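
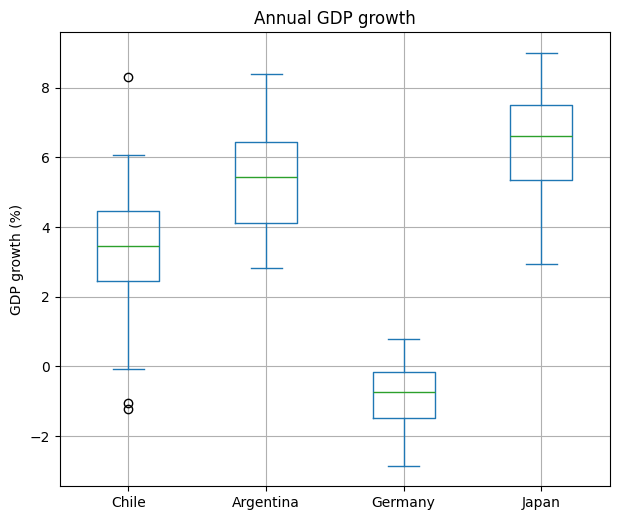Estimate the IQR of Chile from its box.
≈ 2

Q3 ≈ 4, Q1 ≈ 2; IQR ≈ 2.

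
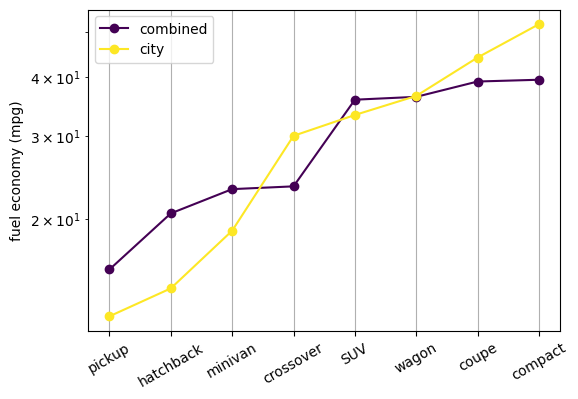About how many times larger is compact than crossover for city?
≈ 1.67×

compact ≈ 50, crossover ≈ 30; 50/30 ≈ 1.67.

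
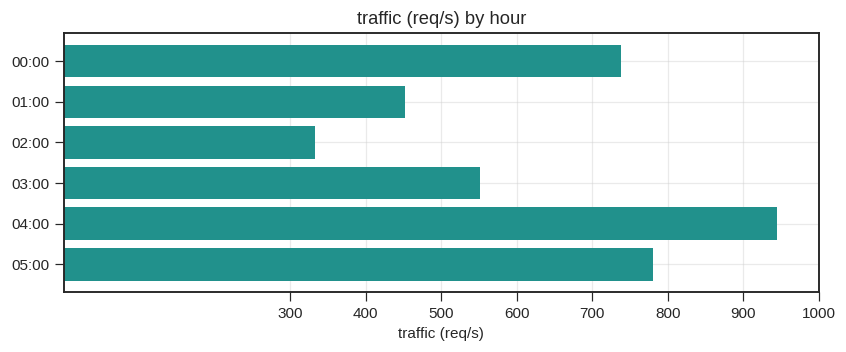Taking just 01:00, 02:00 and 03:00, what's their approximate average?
≈ 467

(500 + 300 + 600) / 3 ≈ 467.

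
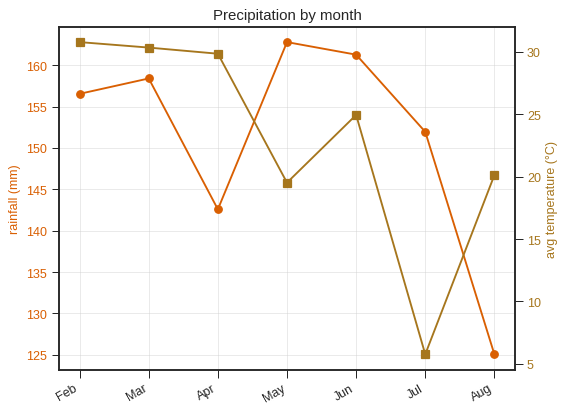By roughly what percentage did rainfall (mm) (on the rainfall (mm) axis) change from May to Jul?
May ≈ 165, Jul ≈ 150; (150 − 165) / 165 ≈ -9.1%.

≈ -9.1%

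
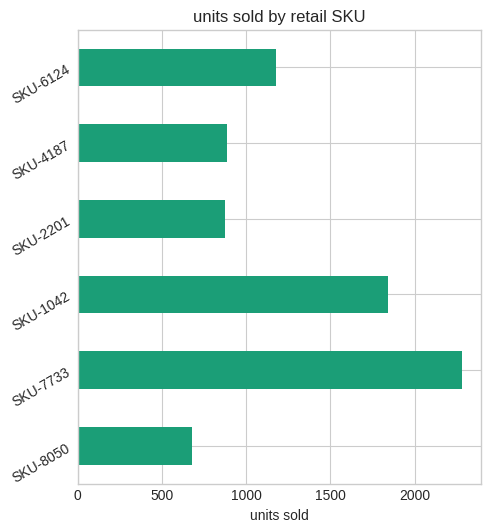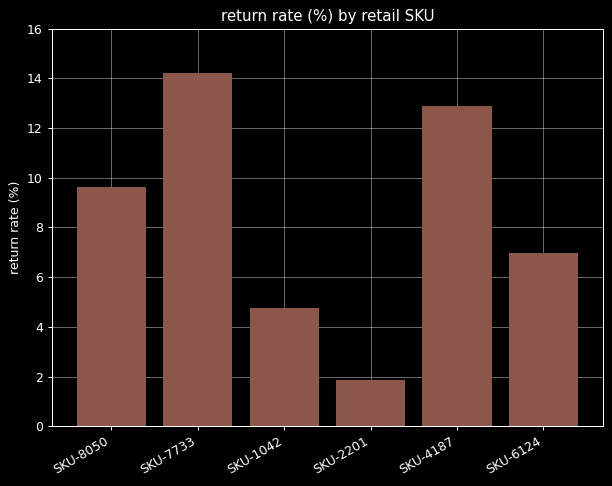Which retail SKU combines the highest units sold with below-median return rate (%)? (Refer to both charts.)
Chart 2 median return rate (%) ≈ 8; below-median retail SKUs: SKU-1042, SKU-2201, SKU-6124. Among those, SKU-1042 has the highest units sold (≈ 2000).

SKU-1042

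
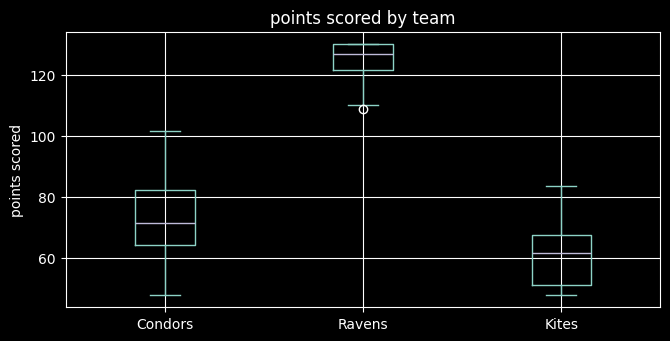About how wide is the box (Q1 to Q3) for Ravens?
≈ 10

Q3 ≈ 130, Q1 ≈ 120; IQR ≈ 10.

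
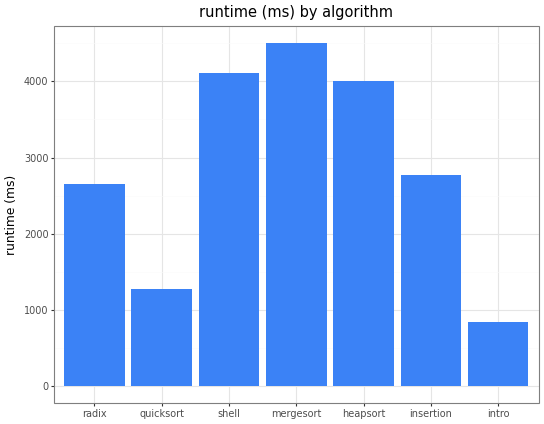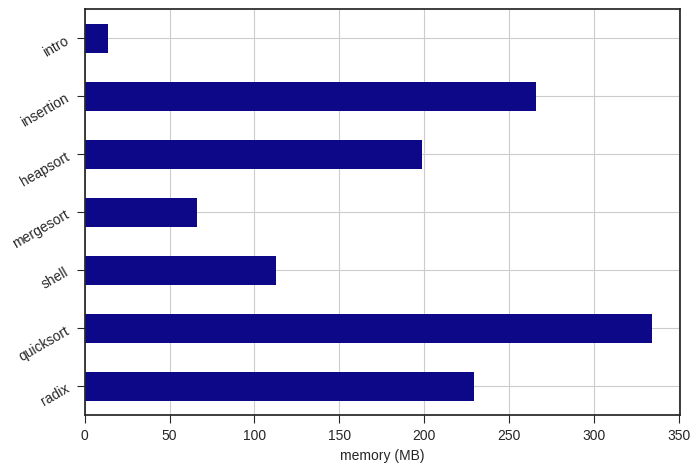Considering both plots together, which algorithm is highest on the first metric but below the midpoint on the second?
Chart 2 median memory (MB) ≈ 200; below-median algorithms: shell, mergesort, intro. Among those, mergesort has the highest runtime (ms) (≈ 4500).

mergesort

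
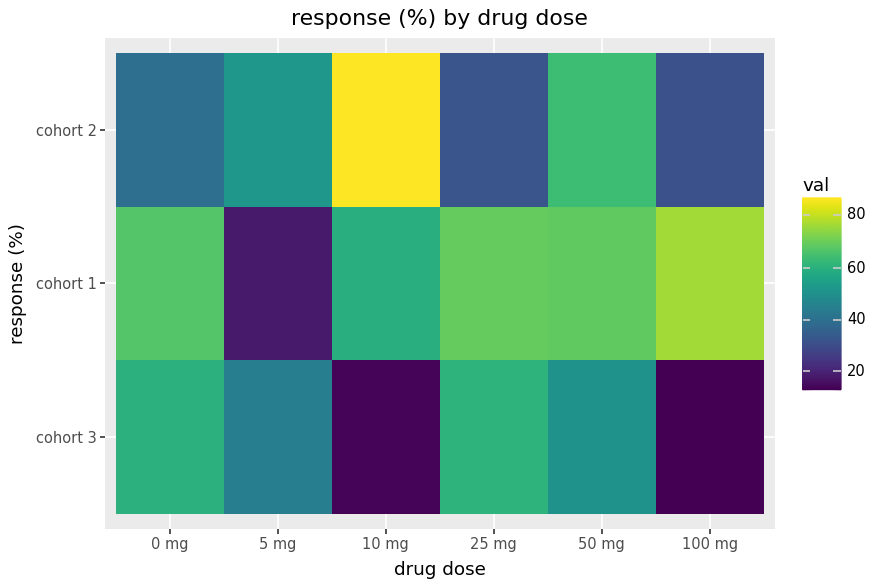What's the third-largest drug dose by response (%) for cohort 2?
5 mg

Top 4 for cohort 2: 10 mg ≈ 90, 50 mg ≈ 60, 5 mg ≈ 50, 0 mg ≈ 40.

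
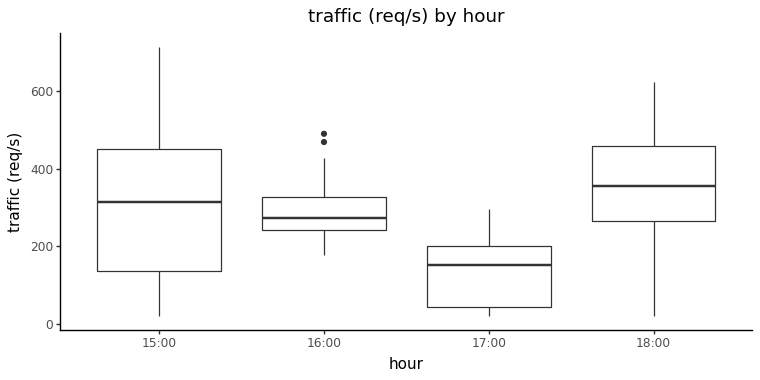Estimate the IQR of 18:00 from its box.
Q3 ≈ 460, Q1 ≈ 260; IQR ≈ 200.

≈ 200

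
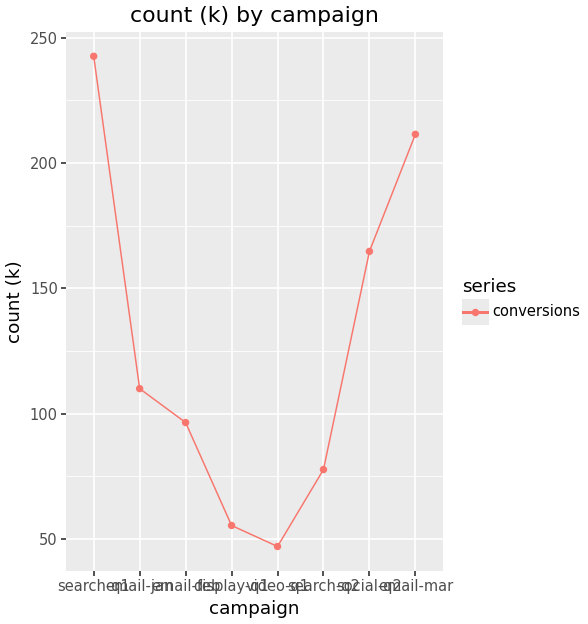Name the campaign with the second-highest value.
Top 3: search-q1 ≈ 240, email-mar ≈ 220, social-q2 ≈ 160.

email-mar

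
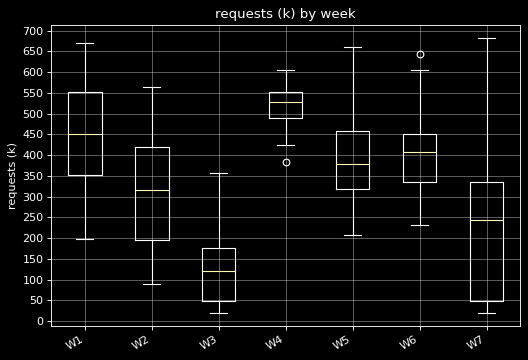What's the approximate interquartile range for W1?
Q3 ≈ 550, Q1 ≈ 350; IQR ≈ 200.

≈ 200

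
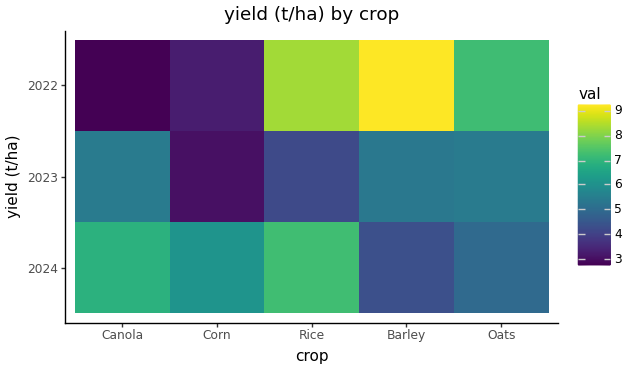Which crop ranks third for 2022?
Top 4 for 2022: Barley ≈ 9, Rice ≈ 8, Oats ≈ 7, Corn ≈ 3.

Oats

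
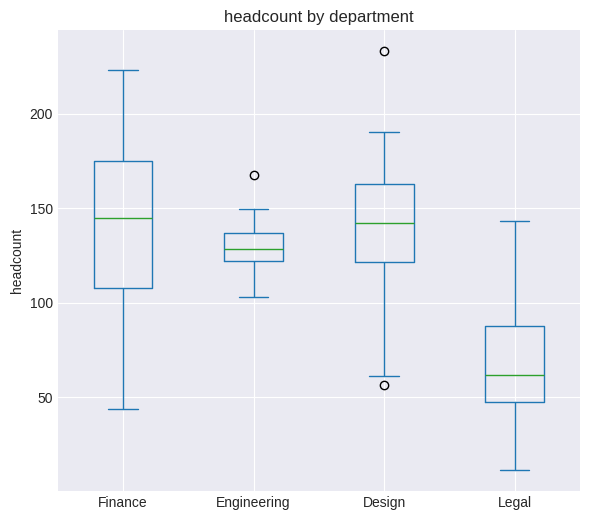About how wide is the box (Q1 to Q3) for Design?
Q3 ≈ 160, Q1 ≈ 120; IQR ≈ 40.

≈ 40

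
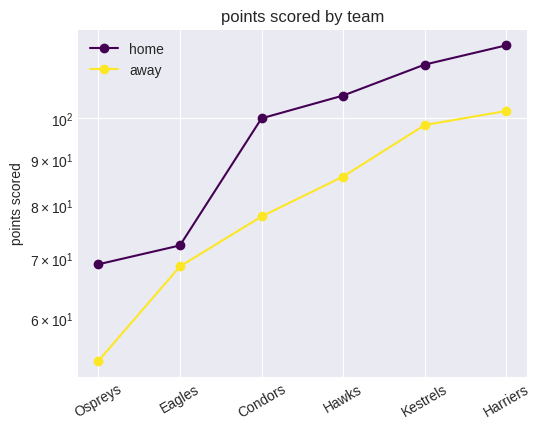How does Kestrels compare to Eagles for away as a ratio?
≈ 1.43×

Kestrels ≈ 100, Eagles ≈ 70; 100/70 ≈ 1.43.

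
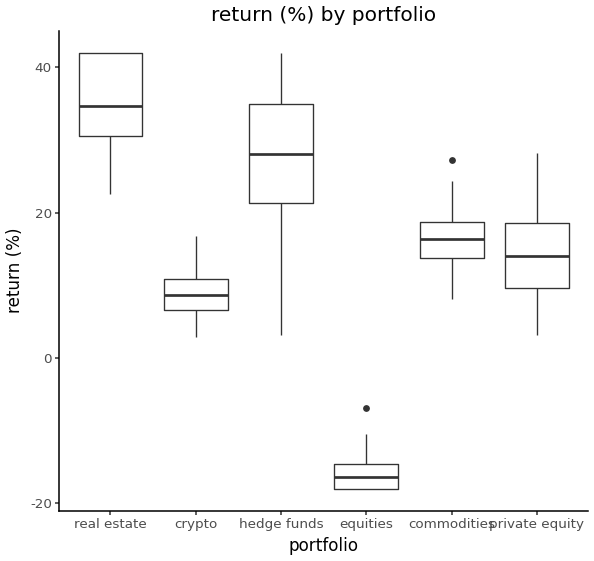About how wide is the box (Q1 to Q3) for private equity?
Q3 ≈ 20, Q1 ≈ 10; IQR ≈ 10.

≈ 10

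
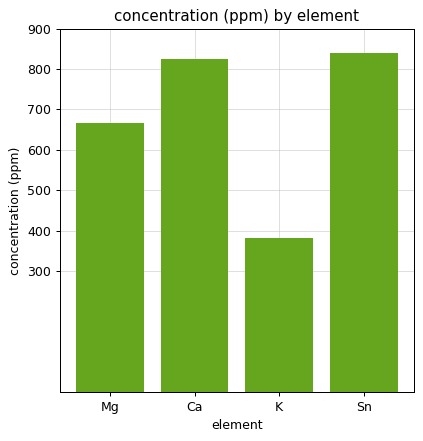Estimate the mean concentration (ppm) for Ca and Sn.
≈ 800

(800 + 800) / 2 ≈ 800.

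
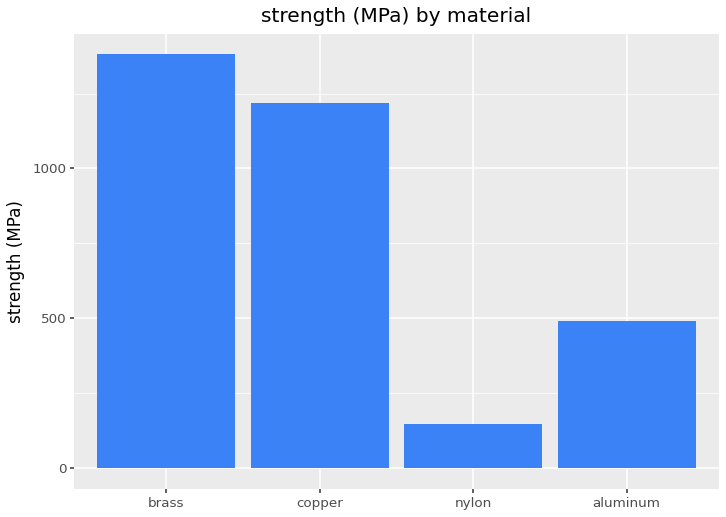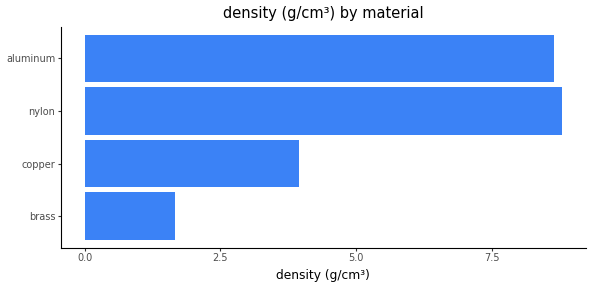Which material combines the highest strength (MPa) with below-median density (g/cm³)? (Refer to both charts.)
Chart 2 median density (g/cm³) ≈ 6; below-median materials: brass, copper. Among those, brass has the highest strength (MPa) (≈ 1400).

brass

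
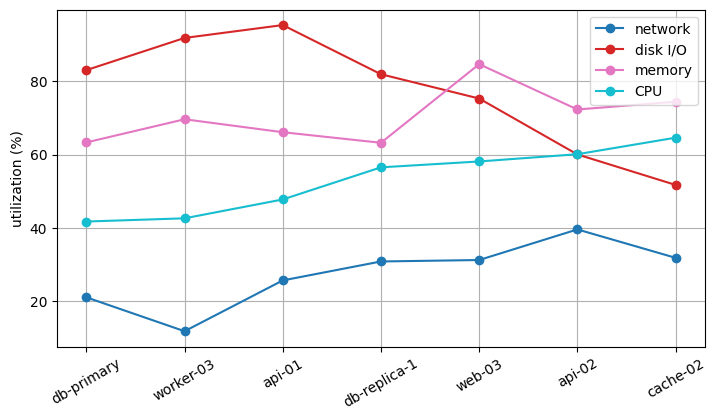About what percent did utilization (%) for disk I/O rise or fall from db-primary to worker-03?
≈ +12.5%

db-primary ≈ 80, worker-03 ≈ 90; (90 − 80) / 80 ≈ +12.5%.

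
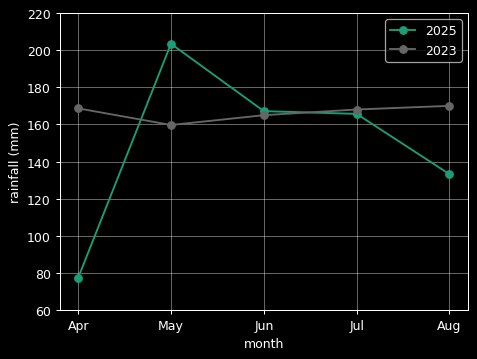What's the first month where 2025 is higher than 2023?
May

Apr: 2025 ≈ 80 vs 2023 ≈ 160 (not yet); May: 2025 ≈ 200 vs 2023 ≈ 160 (first crossover).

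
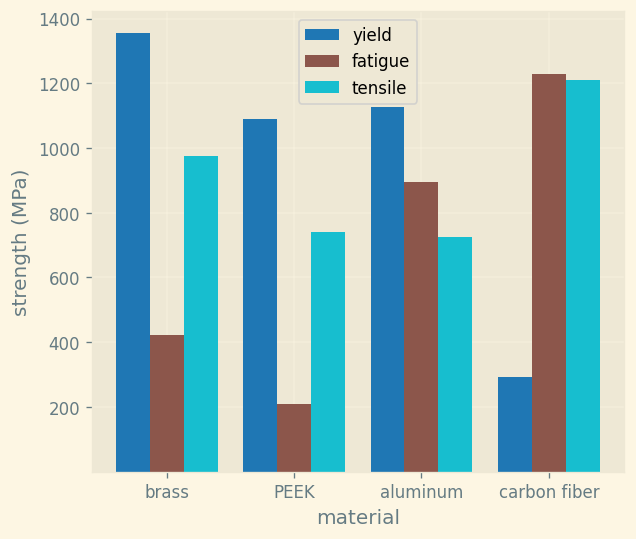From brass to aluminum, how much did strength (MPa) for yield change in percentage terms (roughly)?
brass ≈ 1400, aluminum ≈ 1200; (1200 − 1400) / 1400 ≈ -14.3%.

≈ -14.3%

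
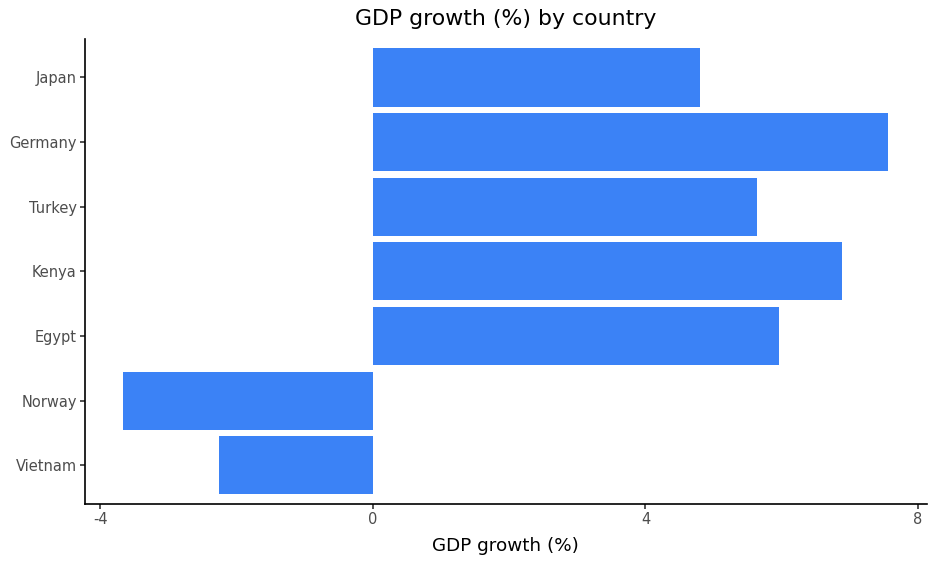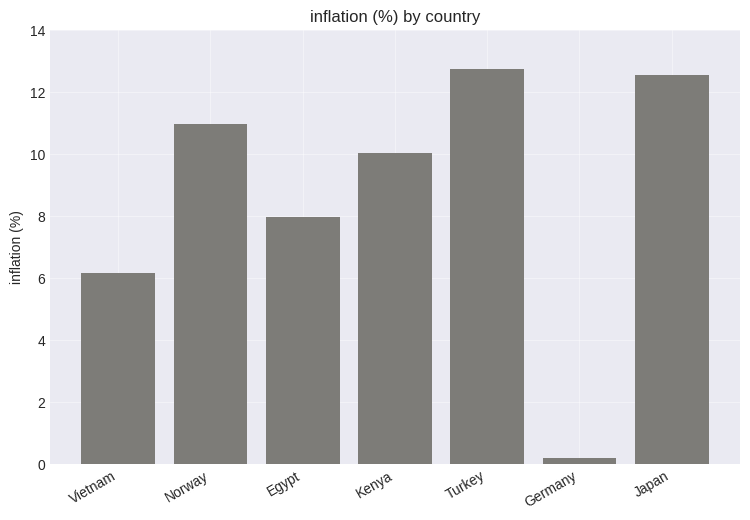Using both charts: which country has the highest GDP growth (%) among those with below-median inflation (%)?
Chart 2 median inflation (%) ≈ 10; below-median countries: Vietnam, Egypt, Germany. Among those, Germany has the highest GDP growth (%) (≈ 8).

Germany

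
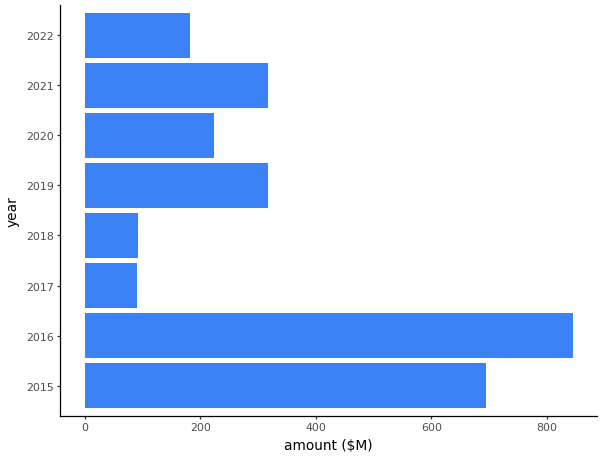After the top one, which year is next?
2015

Top 3: 2016 ≈ 800, 2015 ≈ 700, 2019 ≈ 300.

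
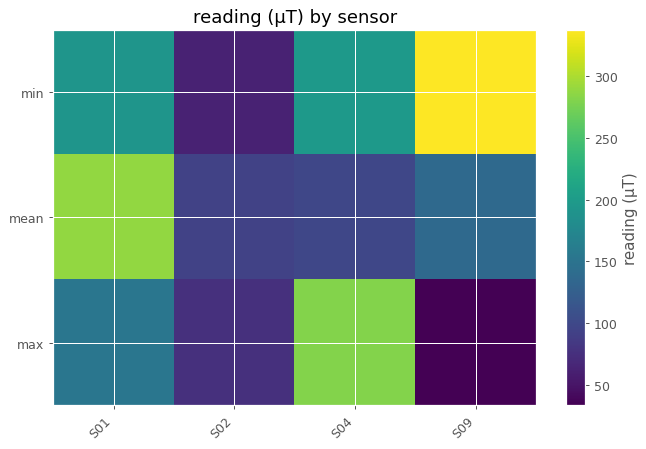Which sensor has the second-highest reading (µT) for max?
S01

Top 3 for max: S04 ≈ 300, S01 ≈ 150, S02 ≈ 100.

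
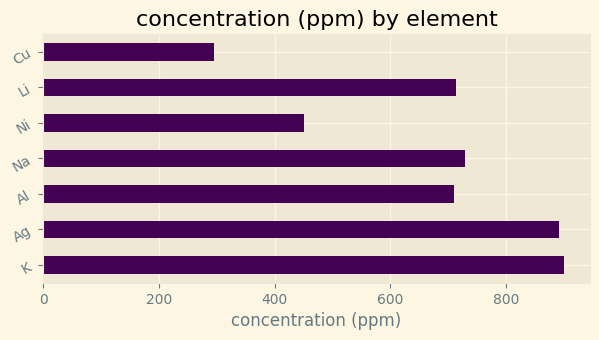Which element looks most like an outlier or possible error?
Cu ≈ 300; the rest sit between ≈ 500 and ≈ 900.

Cu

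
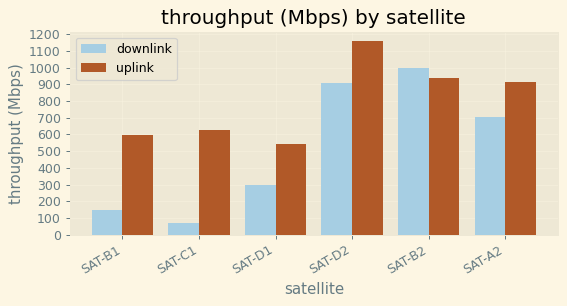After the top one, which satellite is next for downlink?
Top 3 for downlink: SAT-B2 ≈ 1000, SAT-D2 ≈ 900, SAT-A2 ≈ 700.

SAT-D2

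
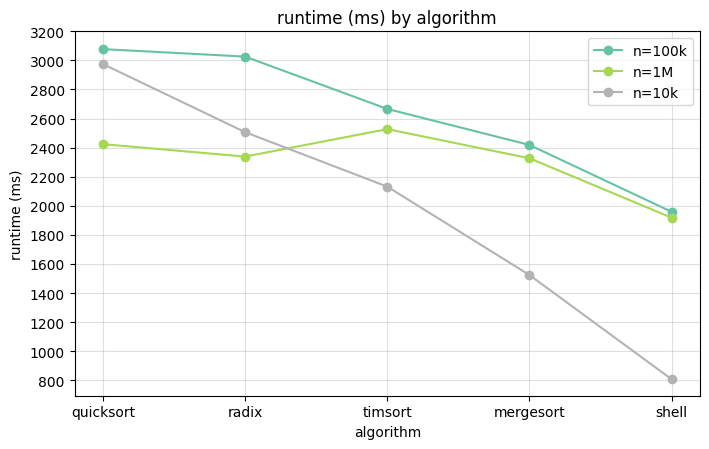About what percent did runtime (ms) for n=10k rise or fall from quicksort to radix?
≈ -13.3%

quicksort ≈ 3000, radix ≈ 2600; (2600 − 3000) / 3000 ≈ -13.3%.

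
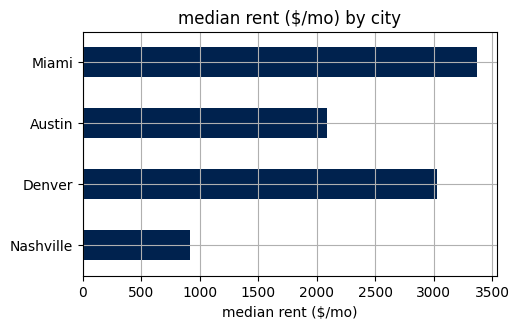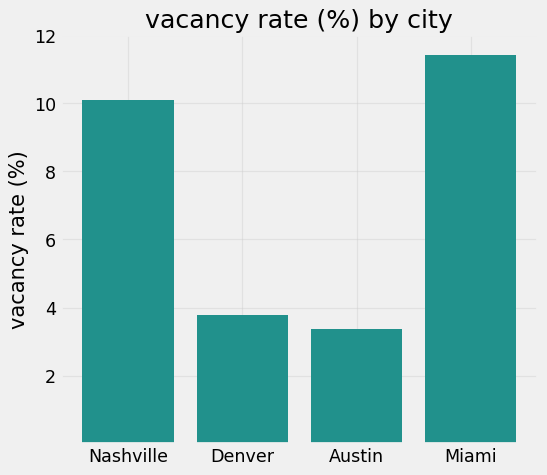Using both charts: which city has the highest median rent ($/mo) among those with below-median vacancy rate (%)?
Denver

Chart 2 median vacancy rate (%) ≈ 6; below-median cities: Denver, Austin. Among those, Denver has the highest median rent ($/mo) (≈ 3000).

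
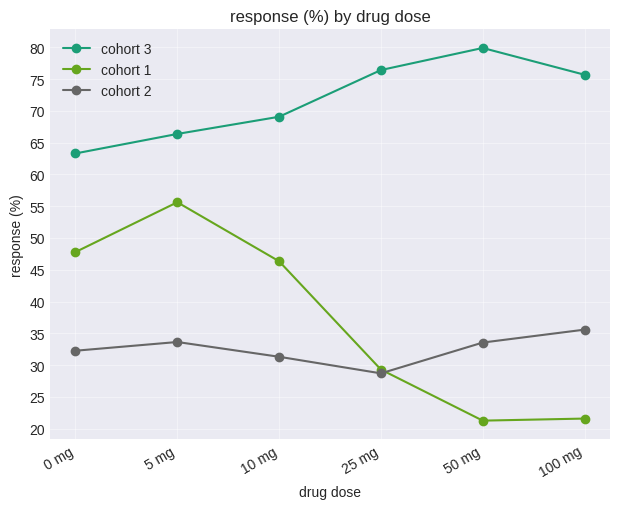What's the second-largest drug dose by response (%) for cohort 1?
0 mg

Top 3 for cohort 1: 5 mg ≈ 55, 0 mg ≈ 50, 10 mg ≈ 45.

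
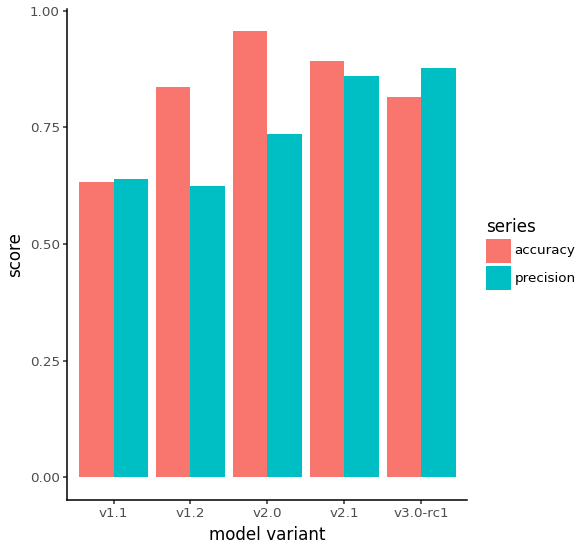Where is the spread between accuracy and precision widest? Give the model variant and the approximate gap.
v2.0, ≈ 0.3

v2.0: accuracy ≈ 1.0, precision ≈ 0.7 → gap ≈ 0.3. Next-largest (v1.2) is only ≈ 0.2.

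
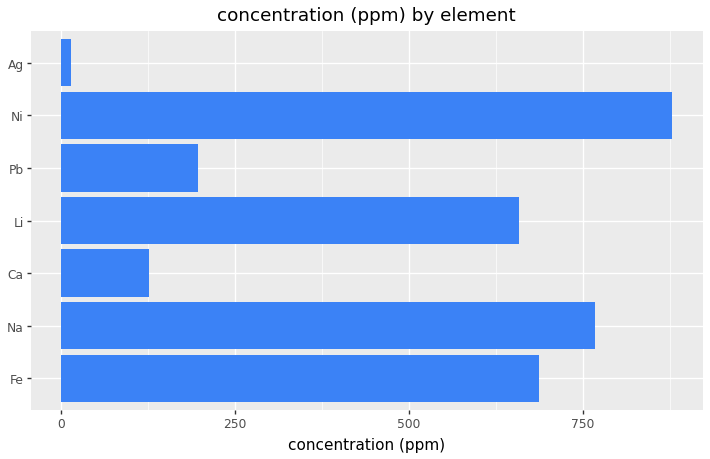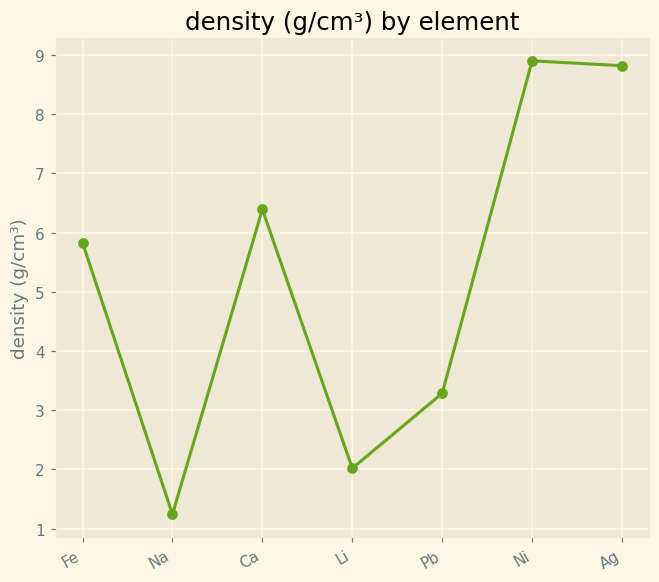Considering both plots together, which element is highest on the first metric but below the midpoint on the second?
Chart 2 median density (g/cm³) ≈ 6; below-median elements: Na, Li, Pb. Among those, Na has the highest concentration (ppm) (≈ 800).

Na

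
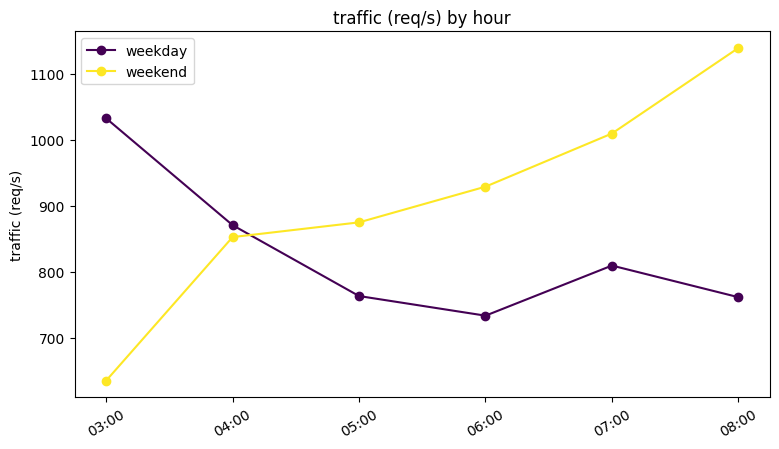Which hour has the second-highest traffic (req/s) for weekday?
04:00

Top 3 for weekday: 03:00 ≈ 1050, 04:00 ≈ 850, 07:00 ≈ 800.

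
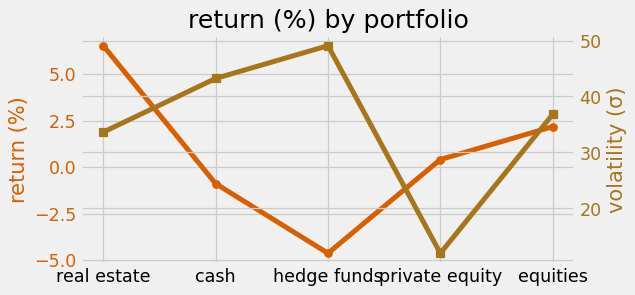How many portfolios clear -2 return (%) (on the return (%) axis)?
4

Above -2: real estate, cash, private equity, equities.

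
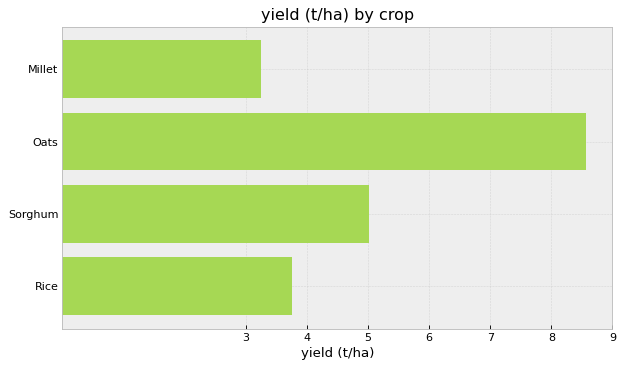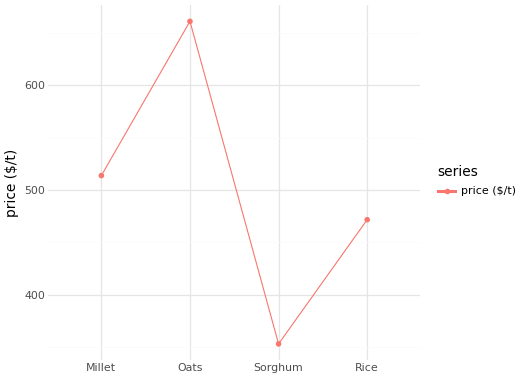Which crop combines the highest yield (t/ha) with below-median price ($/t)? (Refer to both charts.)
Sorghum

Chart 2 median price ($/t) ≈ 500; below-median crops: Sorghum, Rice. Among those, Sorghum has the highest yield (t/ha) (≈ 5).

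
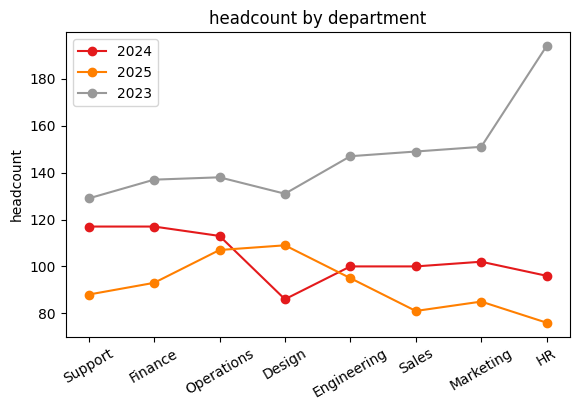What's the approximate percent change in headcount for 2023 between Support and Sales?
Support ≈ 130, Sales ≈ 150; (150 − 130) / 130 ≈ +15.4%.

≈ +15.4%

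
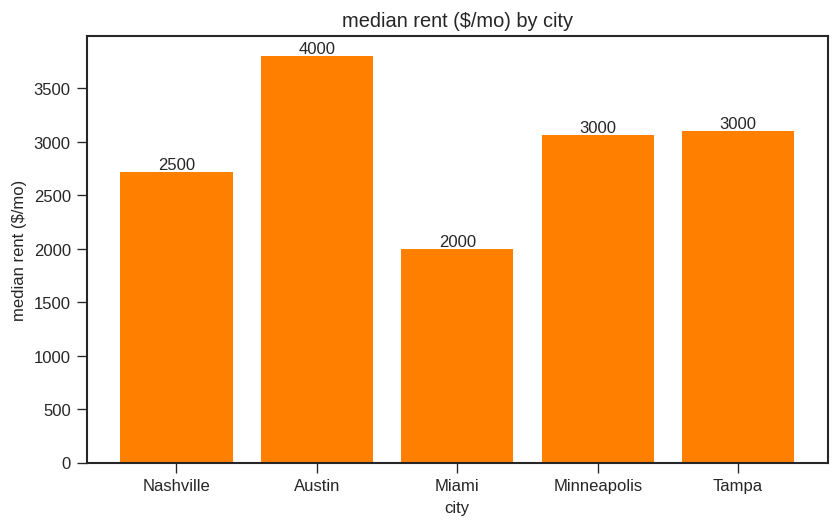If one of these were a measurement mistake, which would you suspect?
Miami ≈ 2000; the rest sit between ≈ 2500 and ≈ 4000.

Miami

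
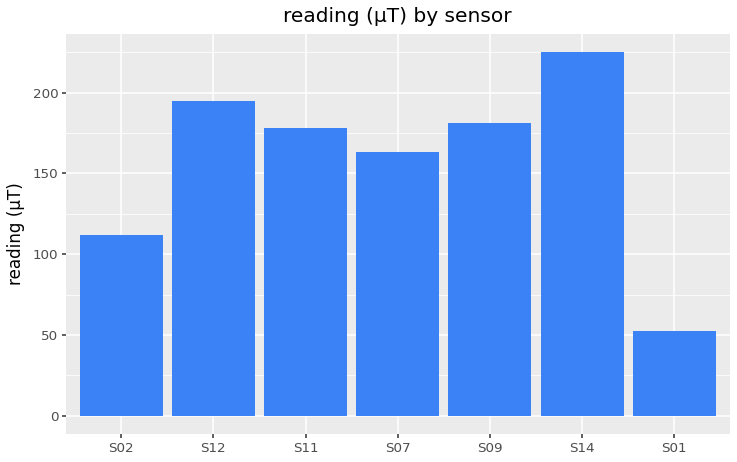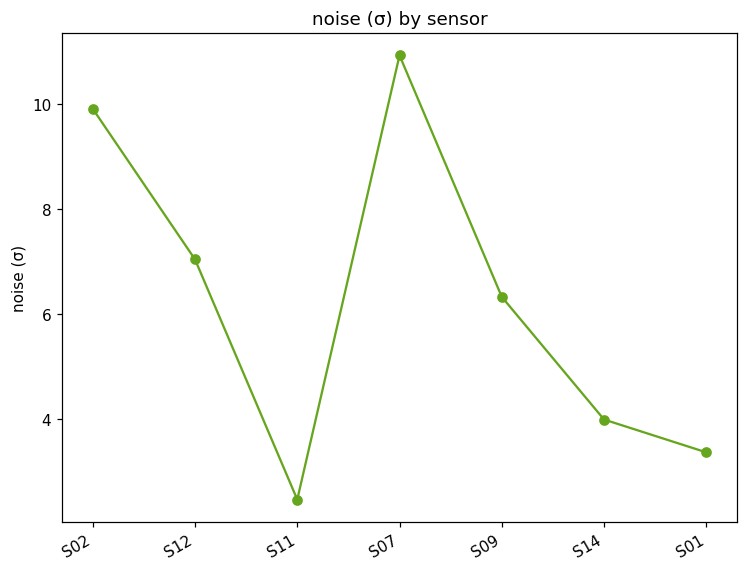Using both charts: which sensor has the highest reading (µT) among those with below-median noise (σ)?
Chart 2 median noise (σ) ≈ 6; below-median sensors: S11, S14, S01. Among those, S14 has the highest reading (µT) (≈ 225).

S14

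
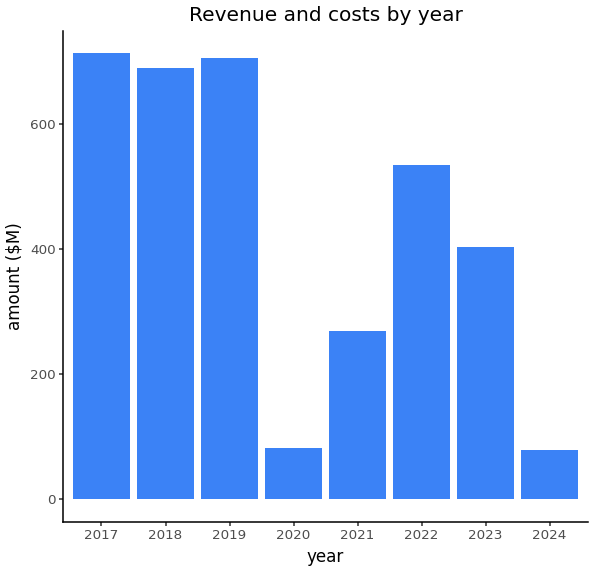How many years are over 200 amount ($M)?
Above 200: 2017, 2018, 2019, 2021, 2022, 2023.

6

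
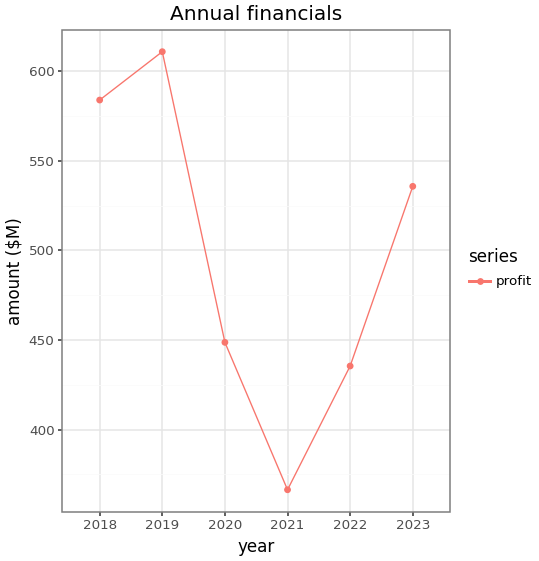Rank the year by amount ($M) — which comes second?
2018

Top 3: 2019 ≈ 600, 2018 ≈ 575, 2023 ≈ 525.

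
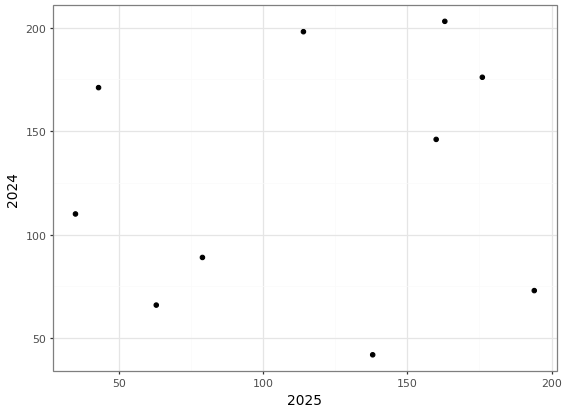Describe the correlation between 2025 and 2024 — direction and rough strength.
no clear correlation

Points are roughly uncorrelated; weak (|r| ≈ 0.1).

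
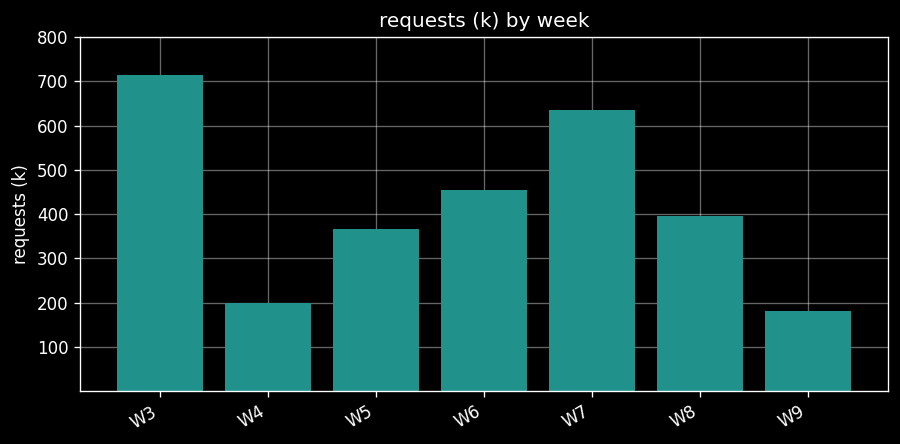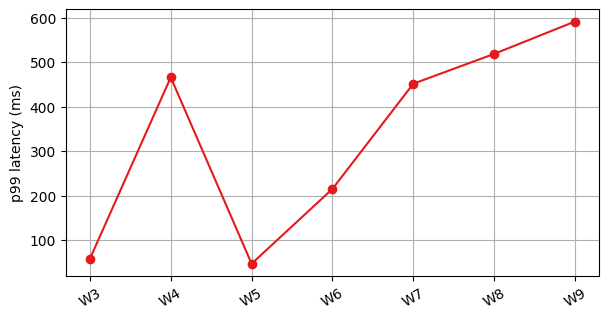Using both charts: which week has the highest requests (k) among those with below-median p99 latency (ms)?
W3

Chart 2 median p99 latency (ms) ≈ 500; below-median weeks: W3, W5, W6. Among those, W3 has the highest requests (k) (≈ 700).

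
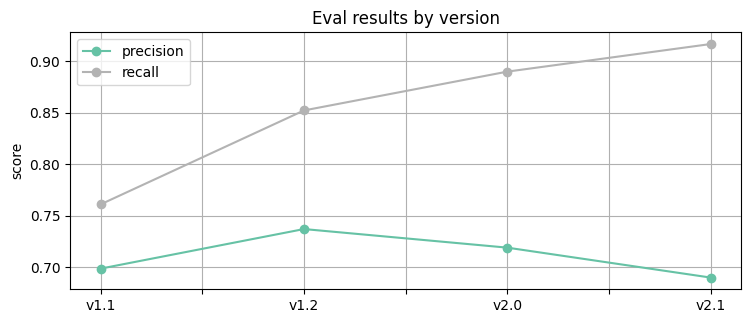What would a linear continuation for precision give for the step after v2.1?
≈ 0.68

Last three: 0.74, 0.72, 0.70 → slope ≈ -0.02/step → next ≈ 0.68.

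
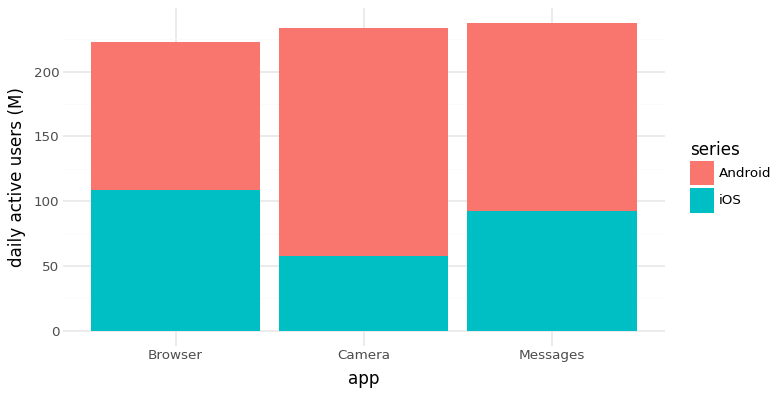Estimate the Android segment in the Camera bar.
≈ 180

Android top ≈ 240, bottom ≈ 60; segment ≈ 180.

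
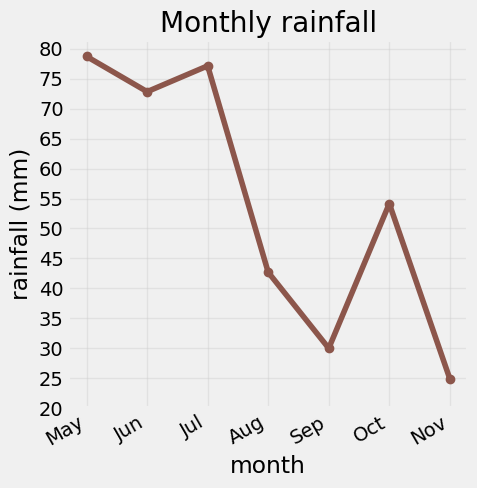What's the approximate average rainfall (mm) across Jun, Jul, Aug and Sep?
≈ 56

(75 + 75 + 45 + 30) / 4 ≈ 56.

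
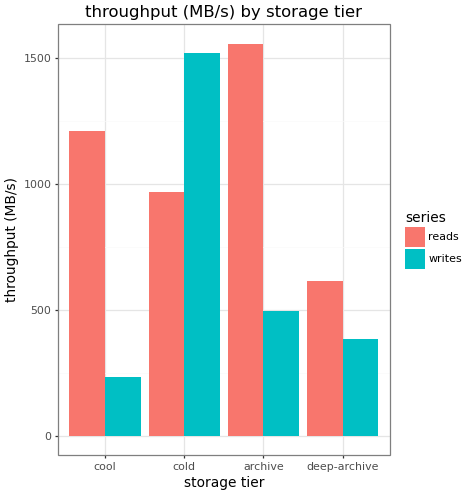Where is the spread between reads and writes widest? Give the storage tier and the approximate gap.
archive: reads ≈ 1600, writes ≈ 400 → gap ≈ 1200. Next-largest (cool) is only ≈ 1000.

archive, ≈ 1200 MB/s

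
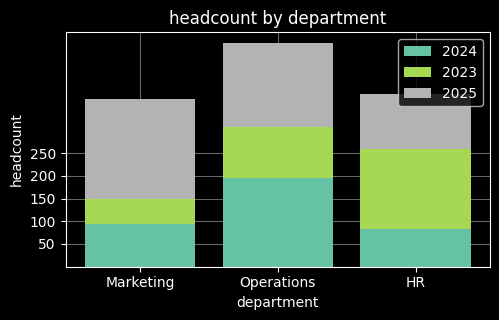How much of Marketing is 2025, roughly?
≈ 200

2025 top ≈ 350, bottom ≈ 150; segment ≈ 200.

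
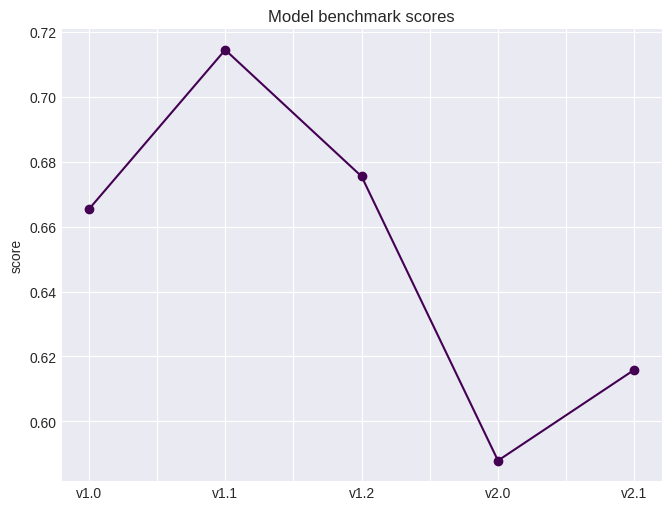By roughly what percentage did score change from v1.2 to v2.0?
v1.2 ≈ 0.68, v2.0 ≈ 0.58; (0.58 − 0.68) / 0.68 ≈ -14.7%.

≈ -14.7%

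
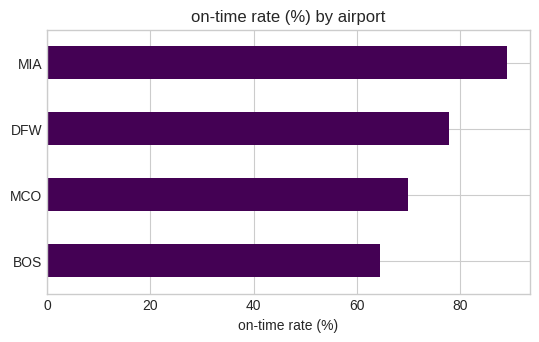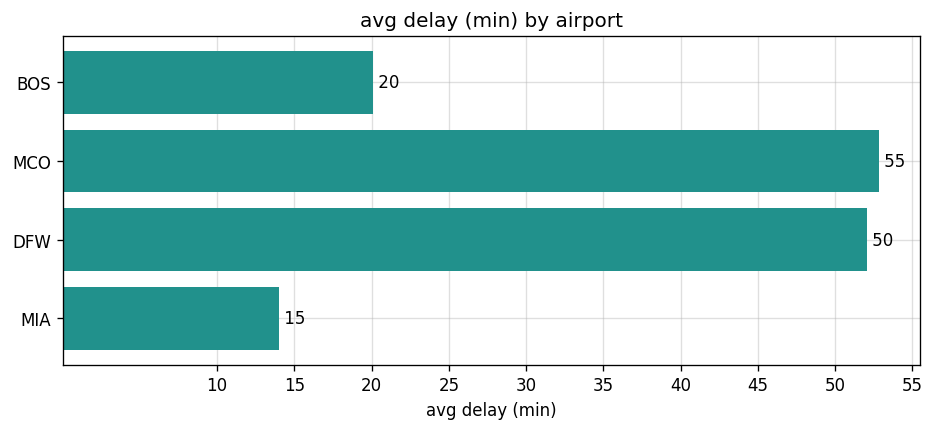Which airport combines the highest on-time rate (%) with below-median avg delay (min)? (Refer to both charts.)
MIA

Chart 2 median avg delay (min) ≈ 35; below-median airports: BOS, MIA. Among those, MIA has the highest on-time rate (%) (≈ 90).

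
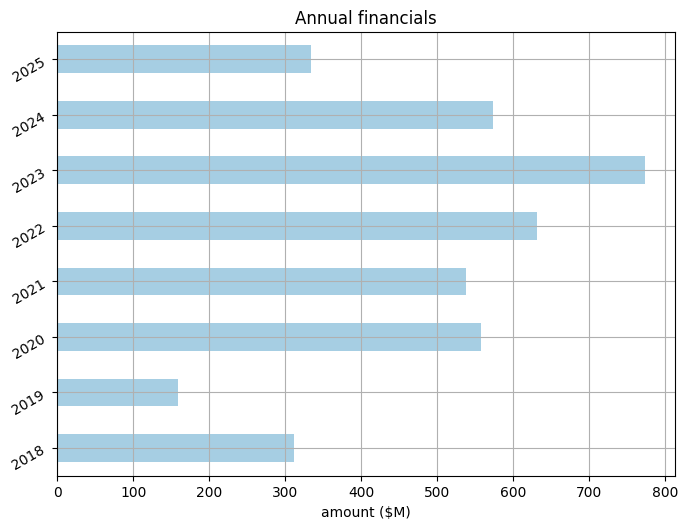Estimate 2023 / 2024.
2023 ≈ 800, 2024 ≈ 600; 800/600 ≈ 1.33.

≈ 1.33×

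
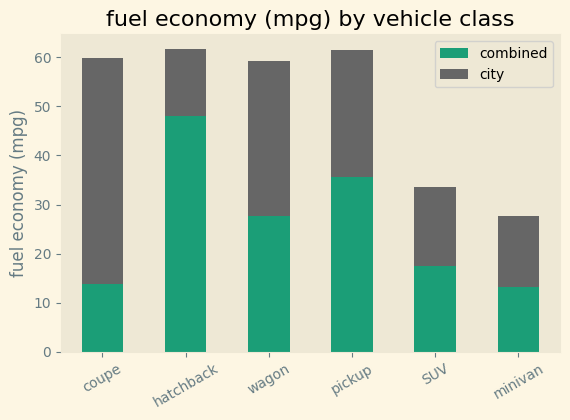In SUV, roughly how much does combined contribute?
≈ 20

combined top ≈ 20, bottom ≈ 0; segment ≈ 20.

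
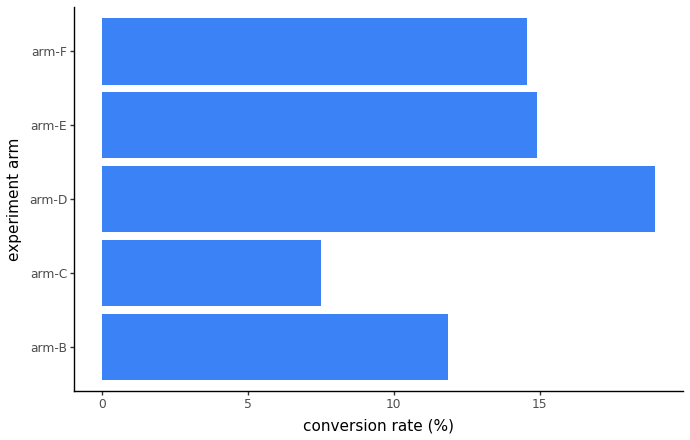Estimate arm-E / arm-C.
≈ 1.75×

arm-E ≈ 14, arm-C ≈ 8; 14/8 ≈ 1.75.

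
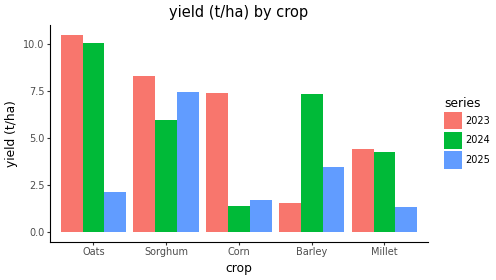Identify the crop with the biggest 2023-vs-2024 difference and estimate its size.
Corn, ≈ 6 t/ha

Corn: 2023 ≈ 7, 2024 ≈ 1 → gap ≈ 6. Next-largest (Barley) is only ≈ 5.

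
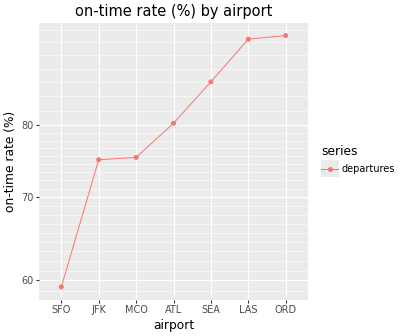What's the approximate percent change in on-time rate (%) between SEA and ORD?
≈ +11.8%

SEA ≈ 85, ORD ≈ 95; (95 − 85) / 85 ≈ +11.8%.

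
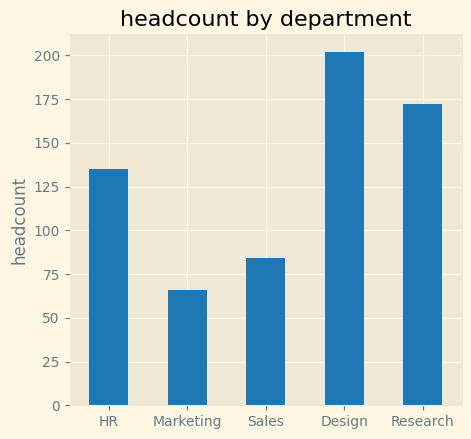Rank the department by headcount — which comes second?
Top 3: Design ≈ 200, Research ≈ 180, HR ≈ 140.

Research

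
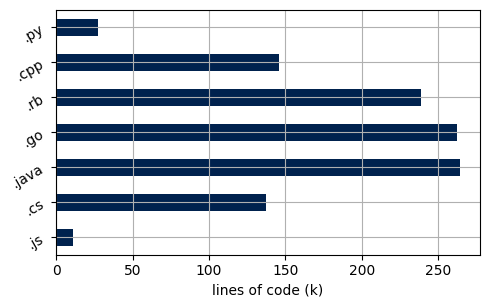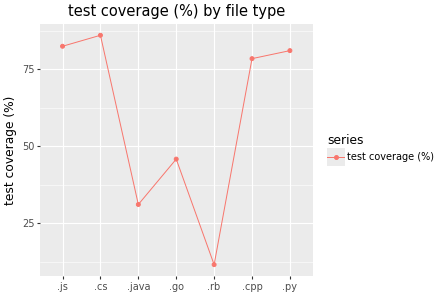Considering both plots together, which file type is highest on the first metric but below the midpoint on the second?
Chart 2 median test coverage (%) ≈ 80; below-median file types: .java, .go, .rb. Among those, .java has the highest lines of code (k) (≈ 275).

.java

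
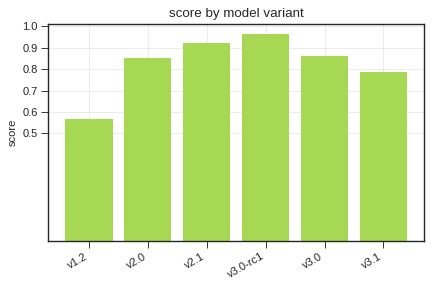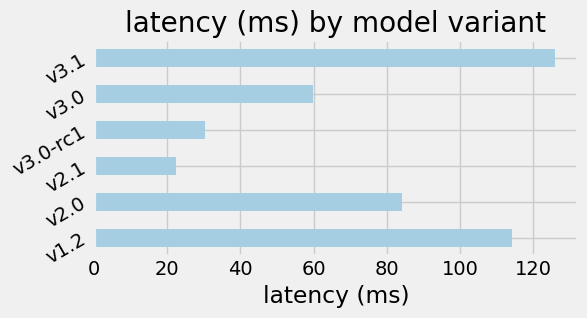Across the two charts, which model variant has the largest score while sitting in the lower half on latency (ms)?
v3.0-rc1

Chart 2 median latency (ms) ≈ 80; below-median model variants: v2.1, v3.0-rc1, v3.0. Among those, v3.0-rc1 has the highest score (≈ 1).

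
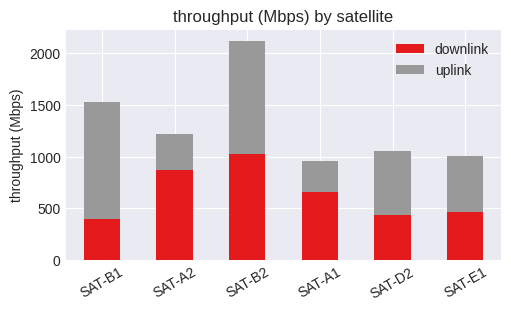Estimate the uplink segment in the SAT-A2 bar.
uplink top ≈ 1200, bottom ≈ 800; segment ≈ 400.

≈ 400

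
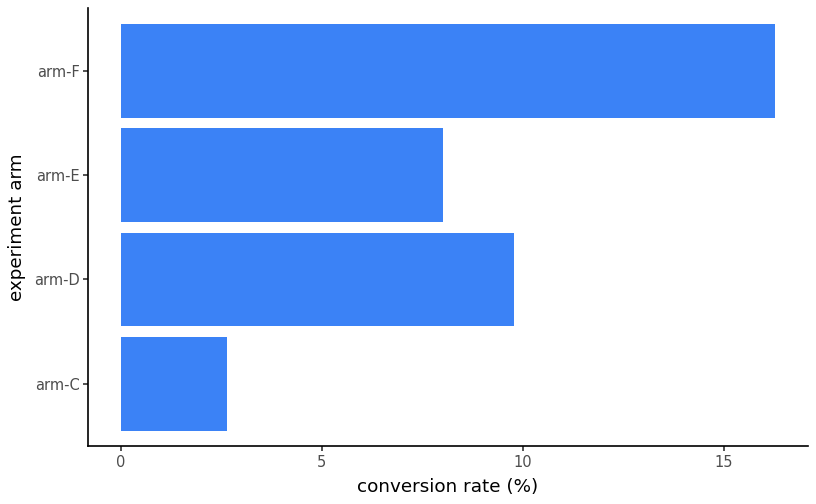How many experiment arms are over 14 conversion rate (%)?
1

Above 14: arm-F.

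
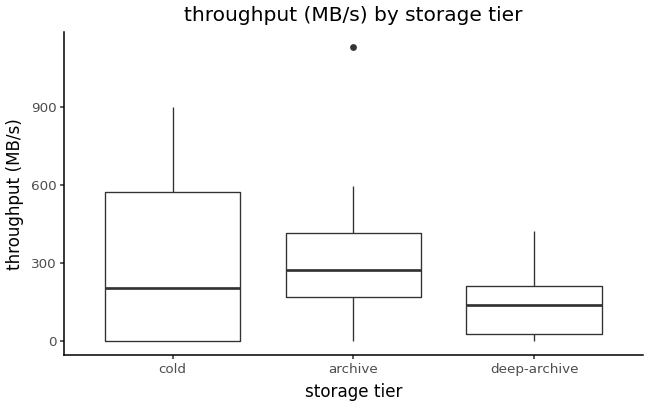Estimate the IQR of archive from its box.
Q3 ≈ 425, Q1 ≈ 175; IQR ≈ 250.

≈ 250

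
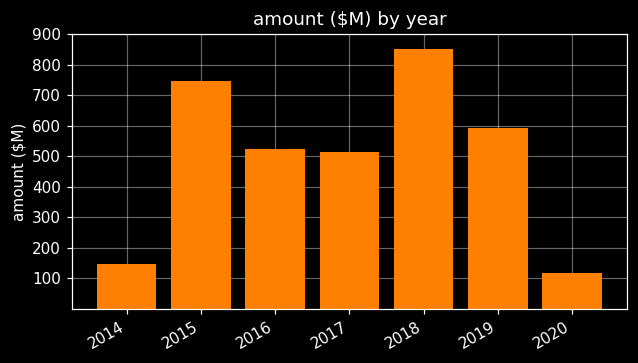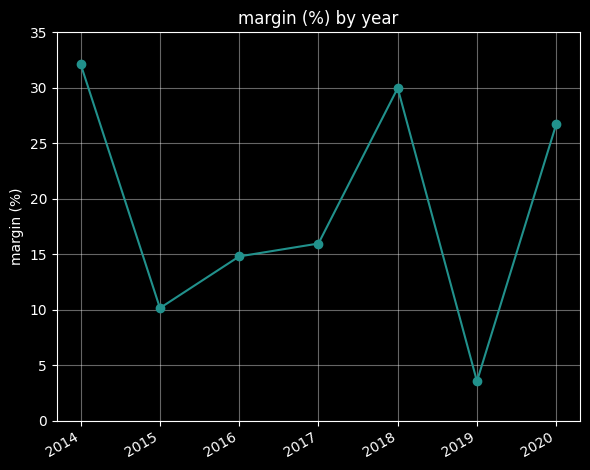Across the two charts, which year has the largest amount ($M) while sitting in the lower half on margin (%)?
2015

Chart 2 median margin (%) ≈ 15; below-median years: 2015, 2016, 2019. Among those, 2015 has the highest amount ($M) (≈ 700).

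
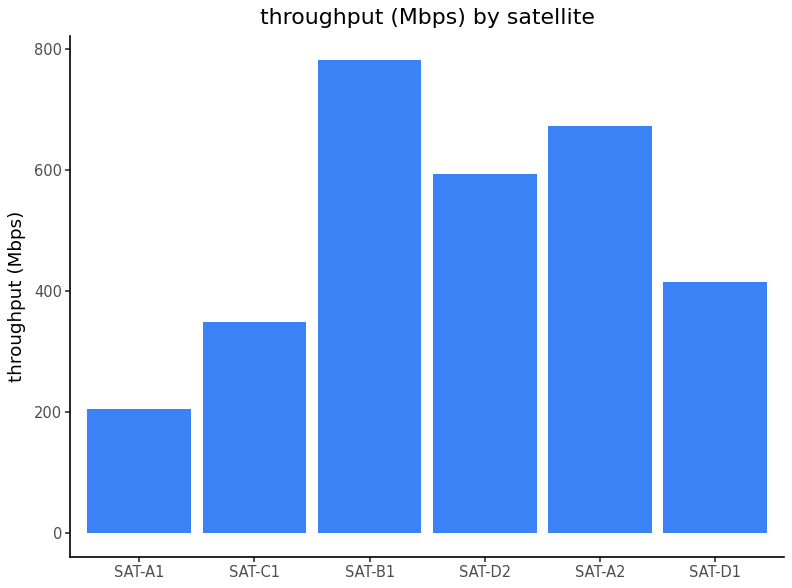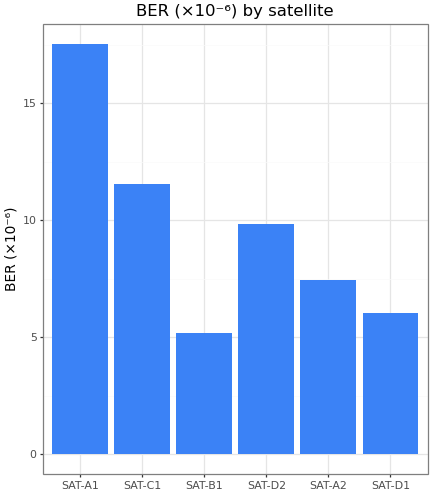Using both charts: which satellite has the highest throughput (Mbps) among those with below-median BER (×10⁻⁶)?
Chart 2 median BER (×10⁻⁶) ≈ 8; below-median satellites: SAT-B1, SAT-A2, SAT-D1. Among those, SAT-B1 has the highest throughput (Mbps) (≈ 800).

SAT-B1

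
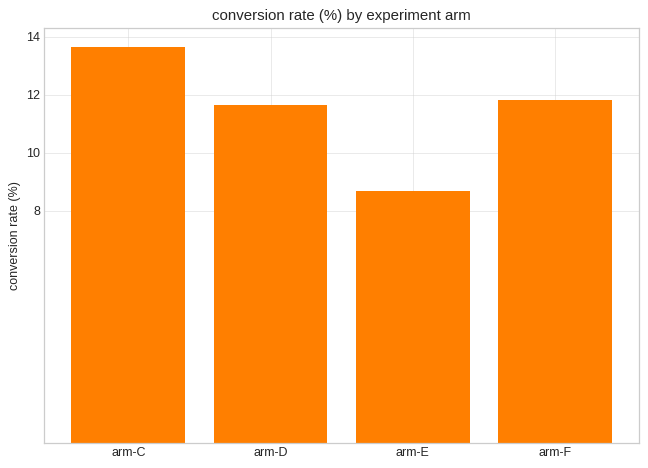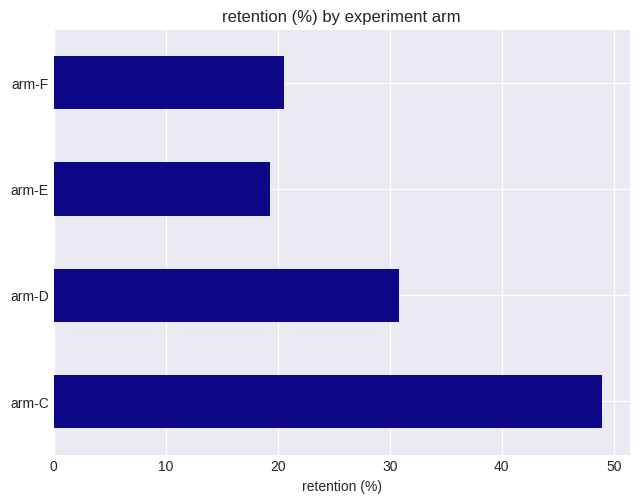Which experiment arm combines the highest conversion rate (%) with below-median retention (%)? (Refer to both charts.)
arm-F

Chart 2 median retention (%) ≈ 25; below-median experiment arms: arm-E, arm-F. Among those, arm-F has the highest conversion rate (%) (≈ 12).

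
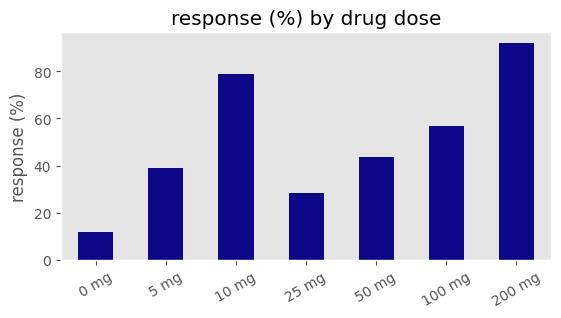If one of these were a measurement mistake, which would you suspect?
200 mg

200 mg ≈ 90; the rest sit between ≈ 10 and ≈ 80.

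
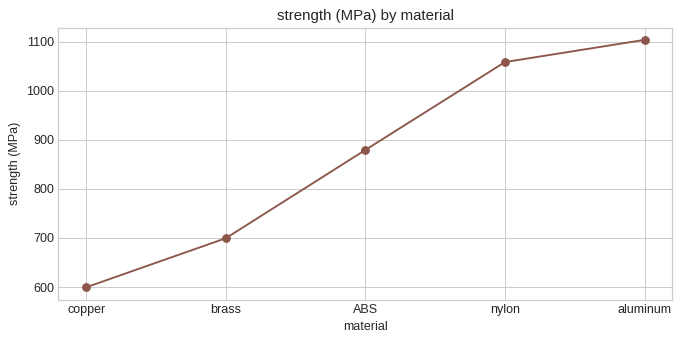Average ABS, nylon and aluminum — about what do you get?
≈ 1017

(900 + 1050 + 1100) / 3 ≈ 1017.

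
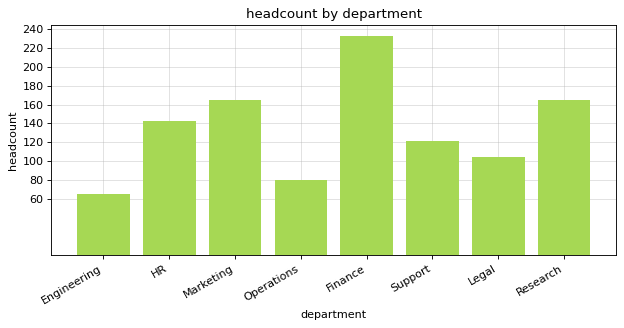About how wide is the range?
≈ 180

Max Finance ≈ 240, min Engineering ≈ 60; range ≈ 180.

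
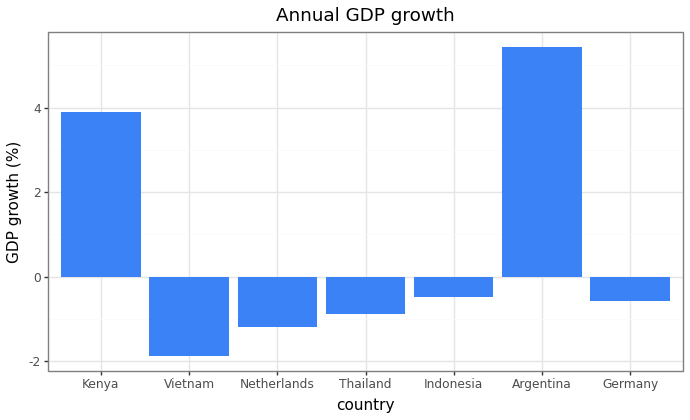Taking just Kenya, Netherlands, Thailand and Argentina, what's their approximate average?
≈ 2

(4 + -1 + -1 + 5) / 4 ≈ 2.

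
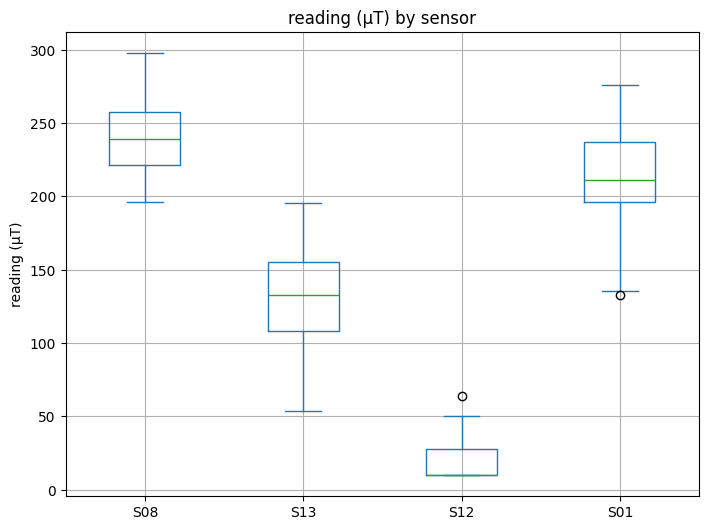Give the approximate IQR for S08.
Q3 ≈ 260, Q1 ≈ 220; IQR ≈ 40.

≈ 40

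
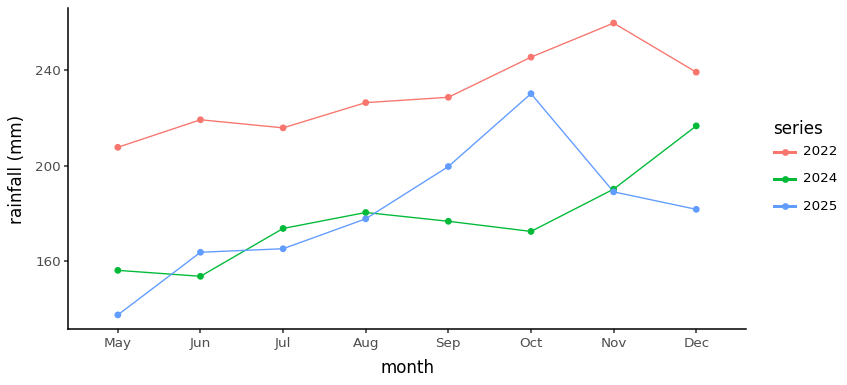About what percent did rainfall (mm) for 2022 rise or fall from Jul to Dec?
Jul ≈ 220, Dec ≈ 240; (240 − 220) / 220 ≈ +9.1%.

≈ +9.1%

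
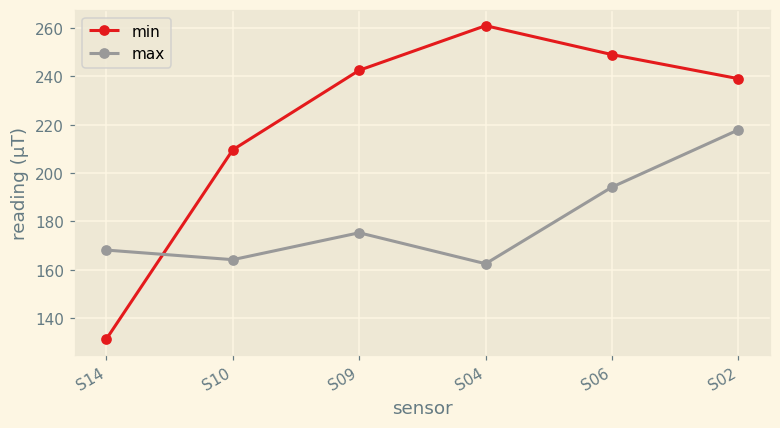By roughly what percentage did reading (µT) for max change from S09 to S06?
≈ +11.1%

S09 ≈ 180, S06 ≈ 200; (200 − 180) / 180 ≈ +11.1%.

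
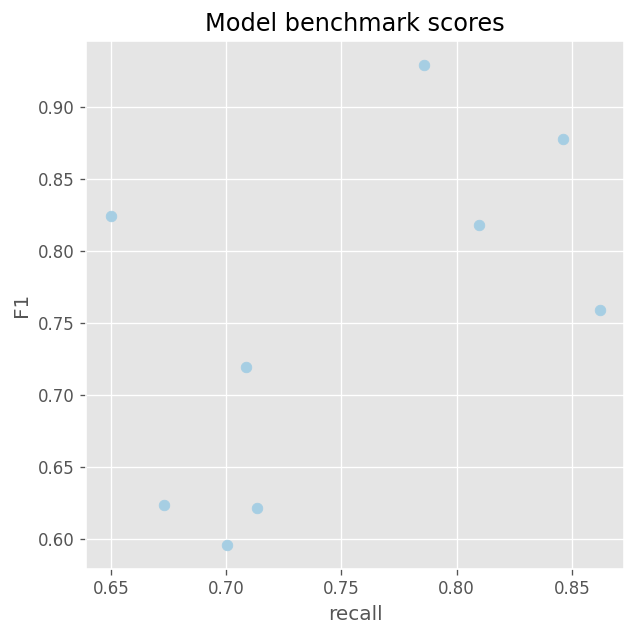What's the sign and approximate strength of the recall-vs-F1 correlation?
positive, moderate

Points are positively correlated; moderate (|r| ≈ 0.5).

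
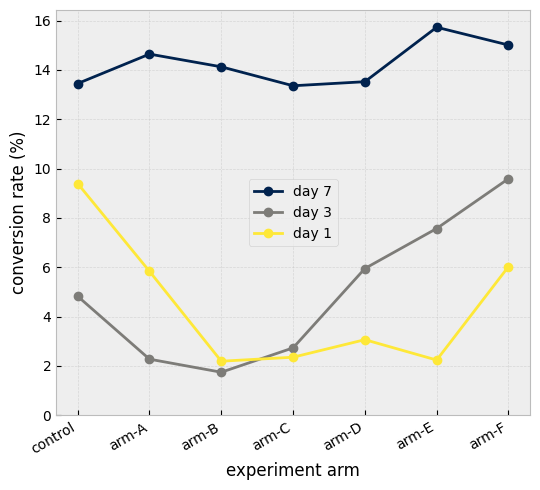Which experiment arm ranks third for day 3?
arm-D

Top 4 for day 3: arm-F ≈ 10, arm-E ≈ 8, arm-D ≈ 6, control ≈ 4.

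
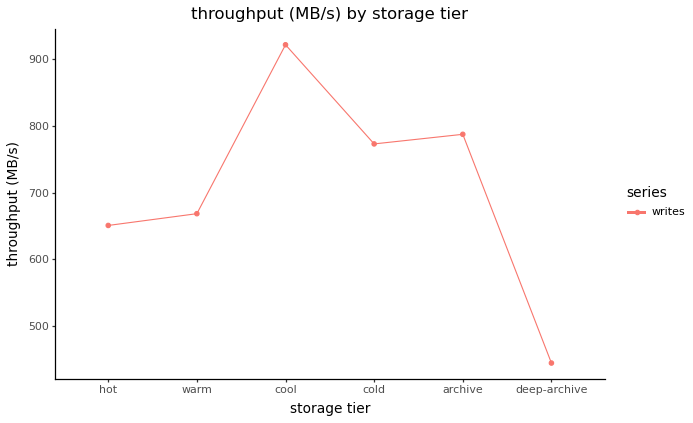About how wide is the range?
≈ 450

Max cool ≈ 900, min deep-archive ≈ 450; range ≈ 450.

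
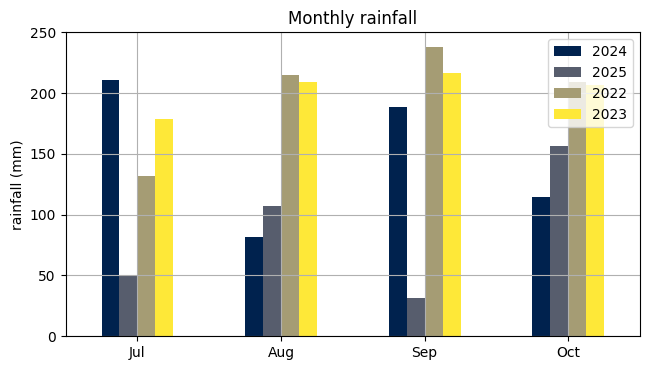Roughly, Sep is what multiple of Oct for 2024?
Sep ≈ 180, Oct ≈ 120; 180/120 ≈ 1.5.

≈ 1.5×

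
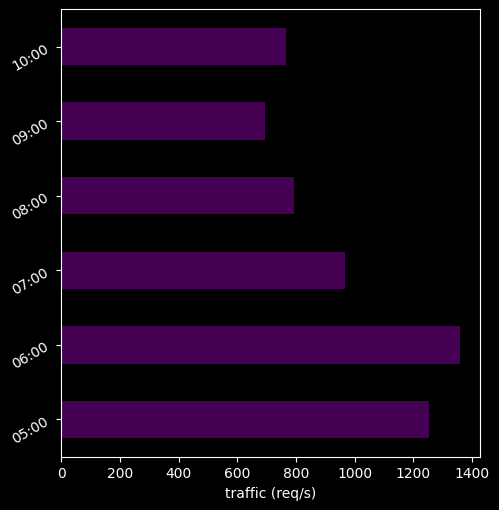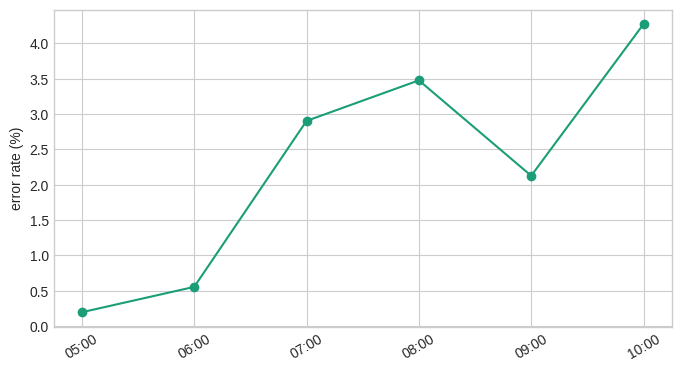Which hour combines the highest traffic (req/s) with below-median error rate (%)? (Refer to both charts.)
Chart 2 median error rate (%) ≈ 2.5; below-median hours: 05:00, 06:00, 09:00. Among those, 06:00 has the highest traffic (req/s) (≈ 1400).

06:00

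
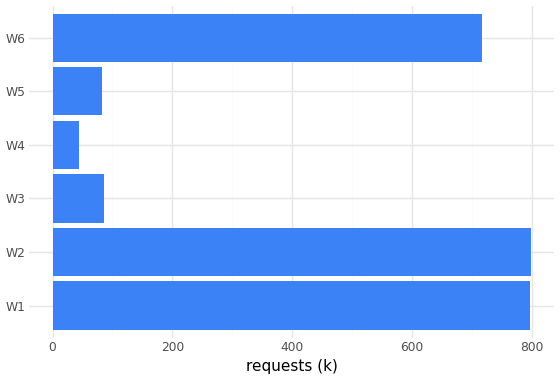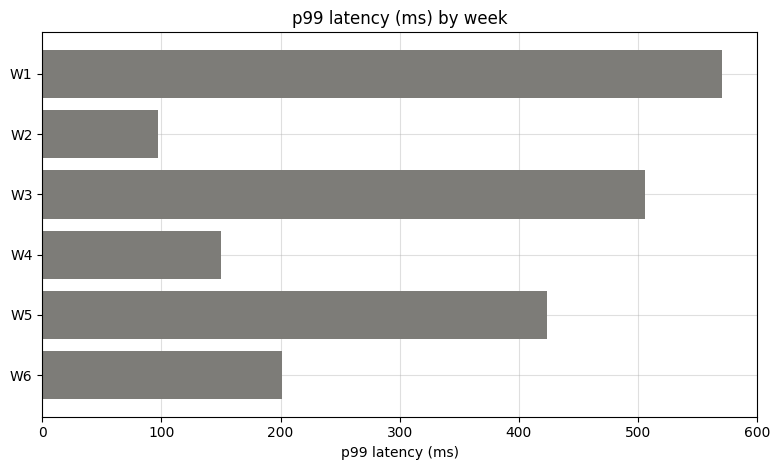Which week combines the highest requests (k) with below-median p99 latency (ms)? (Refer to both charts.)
Chart 2 median p99 latency (ms) ≈ 300; below-median weeks: W2, W4, W6. Among those, W2 has the highest requests (k) (≈ 800).

W2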